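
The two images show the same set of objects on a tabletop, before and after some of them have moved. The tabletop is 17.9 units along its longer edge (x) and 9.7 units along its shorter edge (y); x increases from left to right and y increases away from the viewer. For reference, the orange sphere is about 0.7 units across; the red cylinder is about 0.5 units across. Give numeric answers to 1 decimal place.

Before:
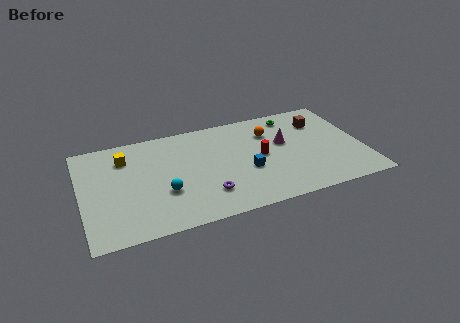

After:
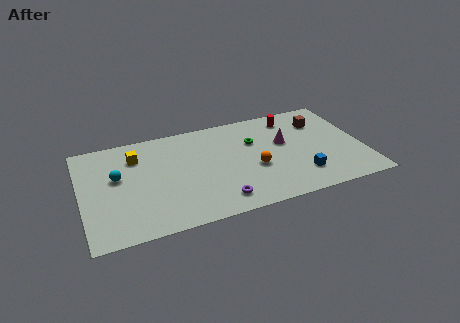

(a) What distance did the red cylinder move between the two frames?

3.9

From (11.4, 4.9) to (13.7, 8.1), the red cylinder covered √(2.3² + 3.2²) ≈ 3.9 units.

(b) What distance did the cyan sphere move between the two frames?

3.6

The cyan sphere moved from about (5.1, 3.4) to (2.3, 5.7), a distance of √(2.8² + 2.3²) ≈ 3.6.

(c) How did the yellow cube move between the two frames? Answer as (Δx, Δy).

(0.7, -0.1)

The yellow cube started near (2.9, 7.4) and ended near (3.6, 7.3).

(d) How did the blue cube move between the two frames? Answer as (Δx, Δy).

(3.3, -1.5)

From the two frames, the blue cube sits at roughly (10.4, 3.8) before and (13.7, 2.3) after.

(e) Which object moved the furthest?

the red cylinder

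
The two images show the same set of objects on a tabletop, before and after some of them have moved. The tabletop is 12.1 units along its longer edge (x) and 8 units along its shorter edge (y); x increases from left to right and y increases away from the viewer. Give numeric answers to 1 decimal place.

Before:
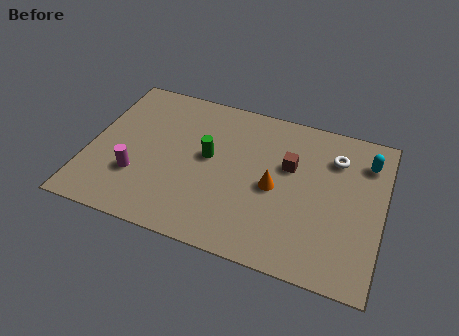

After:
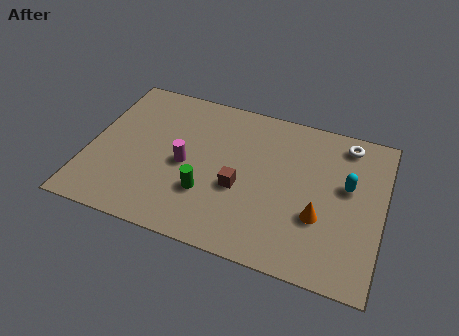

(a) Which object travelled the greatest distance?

the brown cube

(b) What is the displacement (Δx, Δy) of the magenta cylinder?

(1.9, 1.2)

The magenta cylinder started near (2.1, 2.5) and ended near (4.0, 3.7).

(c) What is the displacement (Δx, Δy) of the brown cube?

(-1.9, -1.8)

The brown cube was at about (8.2, 5.0) and moved to about (6.3, 3.2).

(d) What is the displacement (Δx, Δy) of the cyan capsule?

(-0.7, -1.5)

The cyan capsule was at about (11.3, 6.2) and moved to about (10.6, 4.7).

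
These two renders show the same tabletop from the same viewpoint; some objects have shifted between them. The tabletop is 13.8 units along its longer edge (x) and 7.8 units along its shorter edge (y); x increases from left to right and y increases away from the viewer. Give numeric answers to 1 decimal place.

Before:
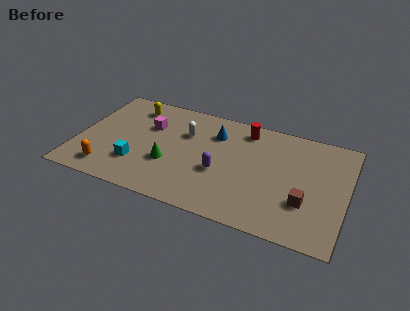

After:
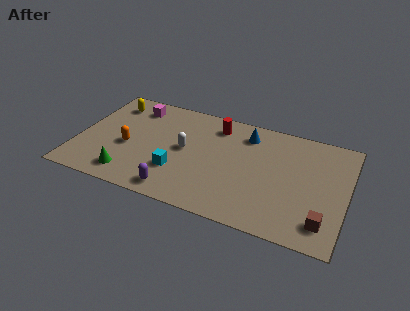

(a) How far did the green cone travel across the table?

2.4

The green cone moved from about (4.8, 2.8) to (2.9, 1.3), a distance of √(1.9² + 1.5²) ≈ 2.4.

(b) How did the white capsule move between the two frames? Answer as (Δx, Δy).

(0.1, -1.2)

The white capsule was at about (5.4, 5.3) and moved to about (5.5, 4.1).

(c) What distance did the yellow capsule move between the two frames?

1.1

From (2.5, 6.4) to (1.4, 6.3), the yellow capsule covered √(1.1² + 0.1²) ≈ 1.1 units.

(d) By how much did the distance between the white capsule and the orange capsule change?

-2.4

The distance was about 5.4 in the first image and 3.0 in the second, so they moved 2.4 units closer together.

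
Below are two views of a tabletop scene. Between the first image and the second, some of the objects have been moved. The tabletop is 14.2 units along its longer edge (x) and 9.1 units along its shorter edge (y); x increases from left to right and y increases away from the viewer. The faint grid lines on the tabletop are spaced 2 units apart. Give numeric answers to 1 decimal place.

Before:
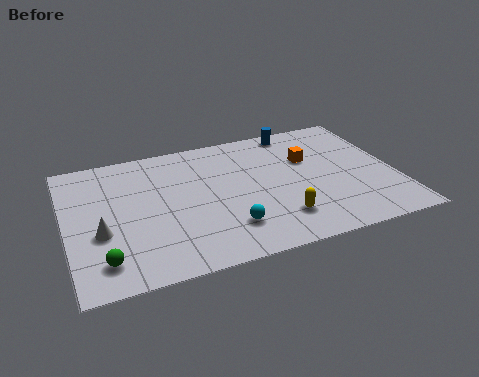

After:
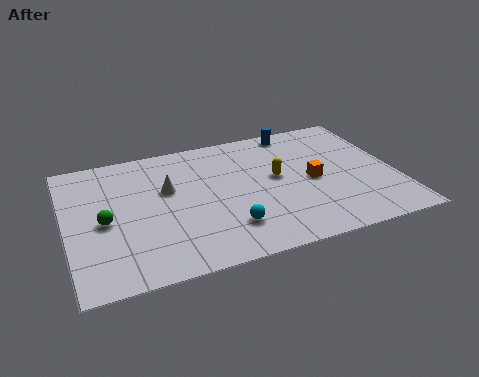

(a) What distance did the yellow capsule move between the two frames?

2.9

The yellow capsule moved from about (8.9, 2.1) to (9.1, 5.0), a distance of √(0.2² + 2.9²) ≈ 2.9.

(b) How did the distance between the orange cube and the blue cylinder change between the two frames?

+1.6

Before: roughly 2.3 units apart; after: 3.9. That's 1.6 units further apart.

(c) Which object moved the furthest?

the white cone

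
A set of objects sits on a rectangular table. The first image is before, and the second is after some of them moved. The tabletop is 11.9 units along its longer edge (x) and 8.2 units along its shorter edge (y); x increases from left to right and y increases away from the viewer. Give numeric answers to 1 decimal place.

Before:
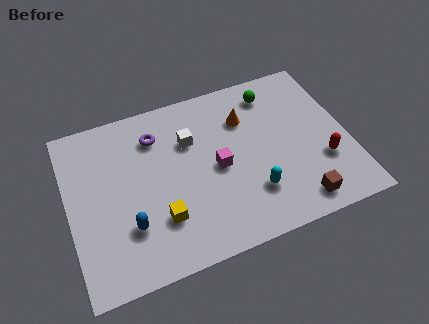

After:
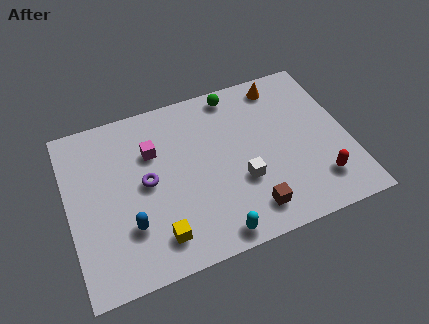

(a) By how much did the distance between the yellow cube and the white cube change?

+0.3

They were about 3.7 units apart before and 4.0 after — 0.3 units further apart.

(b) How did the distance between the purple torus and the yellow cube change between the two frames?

-1.3

They were about 4.0 units apart before and 2.7 after — 1.3 units closer together.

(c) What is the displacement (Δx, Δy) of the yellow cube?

(-0.2, -0.8)

The yellow cube was at about (3.7, 2.3) and moved to about (3.5, 1.5).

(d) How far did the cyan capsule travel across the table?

2.3

The cyan capsule was near (7.6, 2.2) before and (5.8, 0.8) after, so it travelled √(1.8² + 1.4²) ≈ 2.3 units.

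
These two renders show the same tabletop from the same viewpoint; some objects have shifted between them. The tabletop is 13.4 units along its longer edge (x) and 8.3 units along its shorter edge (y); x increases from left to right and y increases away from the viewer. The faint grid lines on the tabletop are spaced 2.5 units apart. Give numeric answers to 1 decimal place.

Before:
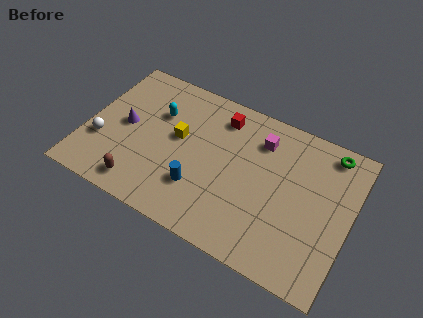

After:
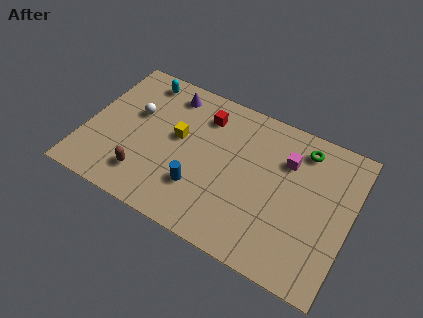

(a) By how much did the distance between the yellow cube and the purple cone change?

-0.3

The distance was about 2.7 in the first image and 2.4 in the second, so they moved 0.3 units closer together.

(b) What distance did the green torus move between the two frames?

1.4

The green torus moved from about (12.0, 7.3) to (10.7, 6.9), a distance of √(1.3² + 0.4²) ≈ 1.4.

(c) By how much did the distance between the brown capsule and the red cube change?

-1.2

They were about 6.5 units apart before and 5.3 after — 1.2 units closer together.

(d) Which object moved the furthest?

the purple cone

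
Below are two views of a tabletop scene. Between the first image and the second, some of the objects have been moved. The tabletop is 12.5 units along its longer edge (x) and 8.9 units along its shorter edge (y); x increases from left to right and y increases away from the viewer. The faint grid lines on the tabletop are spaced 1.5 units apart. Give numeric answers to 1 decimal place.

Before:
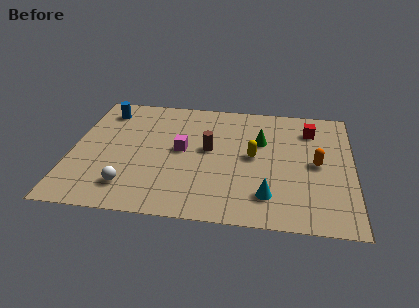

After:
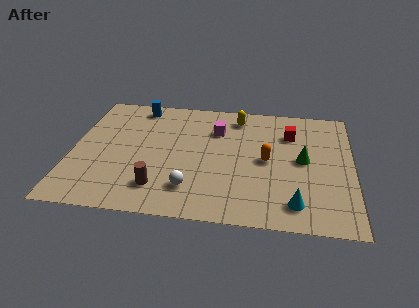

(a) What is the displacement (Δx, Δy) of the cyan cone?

(1.2, -0.4)

From the two frames, the cyan cone sits at roughly (8.8, 1.9) before and (10.0, 1.5) after.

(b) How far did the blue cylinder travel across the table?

1.6

From (1.3, 7.3) to (2.8, 7.8), the blue cylinder covered √(1.5² + 0.5²) ≈ 1.6 units.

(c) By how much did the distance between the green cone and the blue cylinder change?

+0.9

Before: roughly 7.3 units apart; after: 8.2. That's 0.9 units further apart.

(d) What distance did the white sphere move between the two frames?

2.7

The white sphere was near (2.7, 1.8) before and (5.4, 2.0) after, so it travelled √(2.7² + 0.2²) ≈ 2.7 units.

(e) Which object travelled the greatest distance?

the brown cylinder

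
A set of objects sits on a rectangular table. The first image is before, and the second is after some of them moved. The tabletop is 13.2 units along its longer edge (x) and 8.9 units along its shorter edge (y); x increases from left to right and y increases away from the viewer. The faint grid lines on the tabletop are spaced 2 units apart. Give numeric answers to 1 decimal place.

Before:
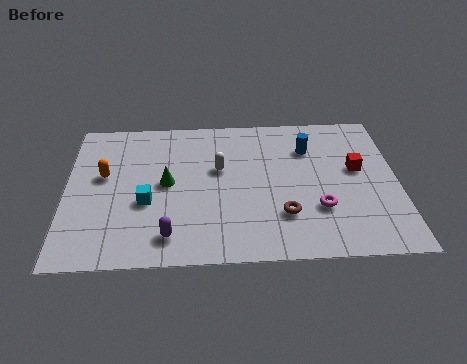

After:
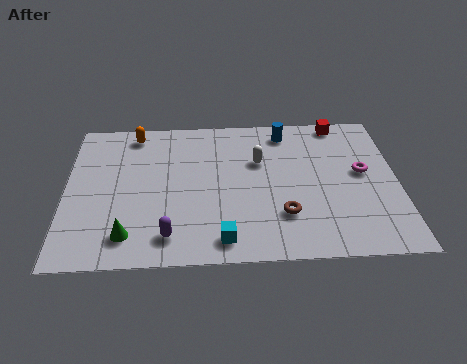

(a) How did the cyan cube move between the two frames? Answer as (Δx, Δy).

(3.0, -2.3)

From the two frames, the cyan cube sits at roughly (3.2, 3.5) before and (6.2, 1.2) after.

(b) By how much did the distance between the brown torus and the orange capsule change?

+0.3

They were about 7.6 units apart before and 7.9 after — 0.3 units further apart.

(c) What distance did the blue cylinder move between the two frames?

1.4

The blue cylinder moved from about (9.7, 6.5) to (8.8, 7.6), a distance of √(0.9² + 1.1²) ≈ 1.4.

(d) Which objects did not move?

the purple capsule and the brown torus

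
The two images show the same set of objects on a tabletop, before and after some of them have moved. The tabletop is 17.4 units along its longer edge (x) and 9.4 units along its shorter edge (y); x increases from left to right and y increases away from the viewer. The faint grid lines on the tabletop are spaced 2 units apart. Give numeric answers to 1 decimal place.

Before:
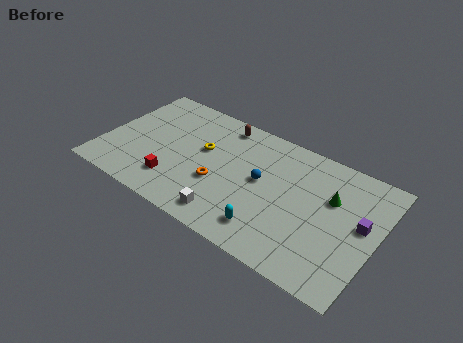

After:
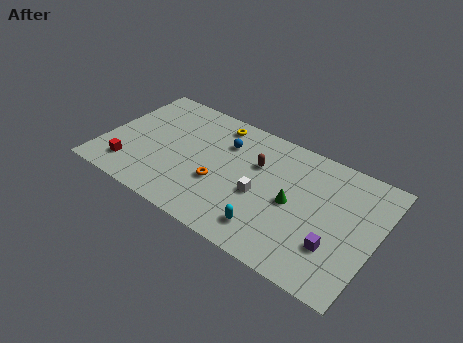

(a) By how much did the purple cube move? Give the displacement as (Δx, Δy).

(-1.3, -2.4)

The purple cube was at about (16.4, 5.2) and moved to about (15.1, 2.8).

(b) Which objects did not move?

the cyan capsule and the orange torus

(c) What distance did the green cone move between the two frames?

2.7

The green cone was near (14.4, 6.1) before and (12.2, 4.5) after, so it travelled √(2.2² + 1.6²) ≈ 2.7 units.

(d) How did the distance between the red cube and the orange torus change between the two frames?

+2.8

Before: roughly 3.0 units apart; after: 5.8. That's 2.8 units further apart.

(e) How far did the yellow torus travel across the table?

2.5

From (6.2, 5.6) to (6.6, 8.1), the yellow torus covered √(0.4² + 2.5²) ≈ 2.5 units.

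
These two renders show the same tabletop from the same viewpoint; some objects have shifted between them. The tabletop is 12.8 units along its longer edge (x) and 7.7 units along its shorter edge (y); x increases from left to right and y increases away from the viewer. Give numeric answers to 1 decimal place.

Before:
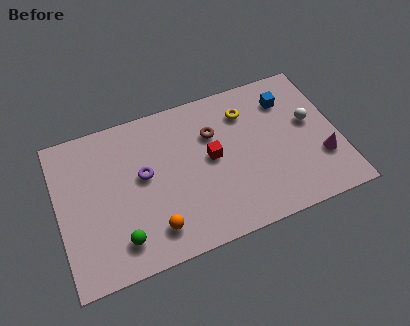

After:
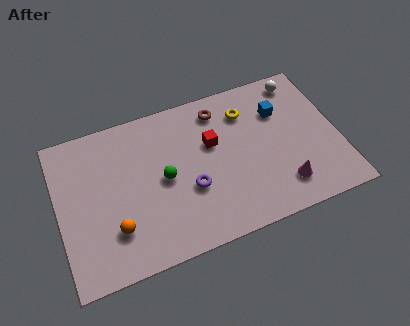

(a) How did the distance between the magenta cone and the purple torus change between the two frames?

-3.9

They were about 8.2 units apart before and 4.3 after — 3.9 units closer together.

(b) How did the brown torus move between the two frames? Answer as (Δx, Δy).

(0.4, 1.1)

The brown torus started near (7.2, 5.3) and ended near (7.6, 6.4).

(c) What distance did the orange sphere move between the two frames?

1.8

The orange sphere moved from about (4.1, 1.5) to (2.4, 2.1), a distance of √(1.7² + 0.6²) ≈ 1.8.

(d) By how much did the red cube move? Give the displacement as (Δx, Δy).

(0.1, 0.7)

The red cube was at about (7.0, 4.1) and moved to about (7.1, 4.8).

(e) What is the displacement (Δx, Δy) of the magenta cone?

(-1.9, -0.8)

The magenta cone started near (11.9, 2.4) and ended near (10.0, 1.6).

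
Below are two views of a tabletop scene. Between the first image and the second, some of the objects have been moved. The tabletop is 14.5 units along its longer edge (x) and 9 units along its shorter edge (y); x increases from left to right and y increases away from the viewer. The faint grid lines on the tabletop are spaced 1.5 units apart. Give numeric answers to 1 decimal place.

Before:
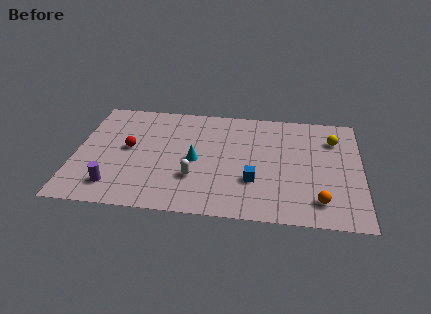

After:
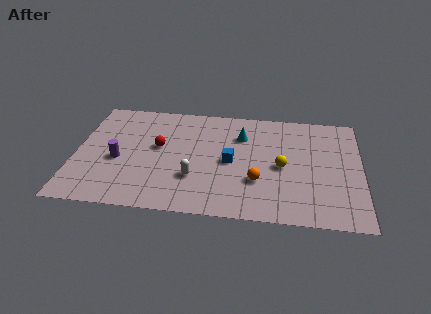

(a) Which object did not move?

the white capsule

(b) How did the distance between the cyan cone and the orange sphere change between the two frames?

-3.1

The distance was about 6.8 in the first image and 3.7 in the second, so they moved 3.1 units closer together.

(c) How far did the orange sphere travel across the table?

3.3

From (12.4, 1.7) to (9.3, 2.9), the orange sphere covered √(3.1² + 1.2²) ≈ 3.3 units.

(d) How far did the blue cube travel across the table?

1.8

The blue cube was near (9.1, 2.9) before and (7.9, 4.3) after, so it travelled √(1.2² + 1.4²) ≈ 1.8 units.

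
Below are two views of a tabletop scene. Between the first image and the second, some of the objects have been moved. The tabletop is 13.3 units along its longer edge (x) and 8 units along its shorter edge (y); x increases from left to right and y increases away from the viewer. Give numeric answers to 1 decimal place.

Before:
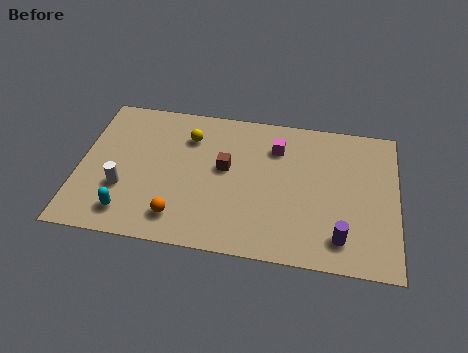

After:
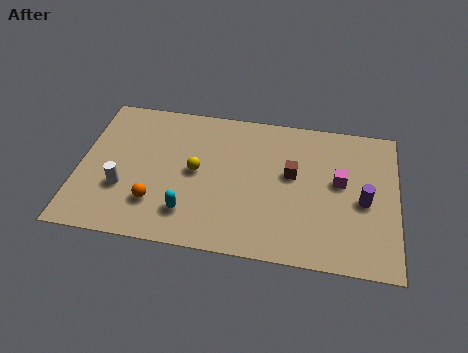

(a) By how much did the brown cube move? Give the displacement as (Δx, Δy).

(2.8, 0.1)

The brown cube was at about (6.1, 4.5) and moved to about (8.9, 4.6).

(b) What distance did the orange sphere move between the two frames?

1.2

From (4.3, 1.5) to (3.3, 2.1), the orange sphere covered √(1.0² + 0.6²) ≈ 1.2 units.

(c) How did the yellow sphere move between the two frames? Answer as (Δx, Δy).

(0.4, -1.9)

From the two frames, the yellow sphere sits at roughly (4.5, 6.0) before and (4.9, 4.1) after.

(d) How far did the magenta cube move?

3.1

The magenta cube moved from about (8.2, 6.0) to (10.9, 4.5), a distance of √(2.7² + 1.5²) ≈ 3.1.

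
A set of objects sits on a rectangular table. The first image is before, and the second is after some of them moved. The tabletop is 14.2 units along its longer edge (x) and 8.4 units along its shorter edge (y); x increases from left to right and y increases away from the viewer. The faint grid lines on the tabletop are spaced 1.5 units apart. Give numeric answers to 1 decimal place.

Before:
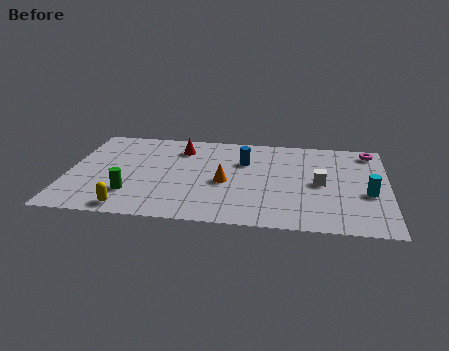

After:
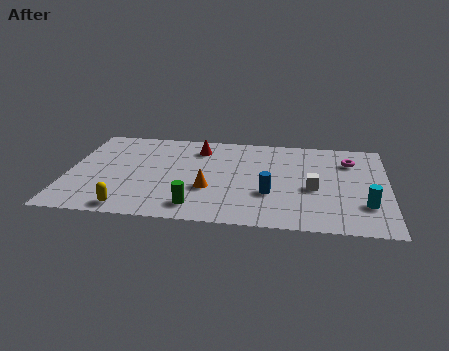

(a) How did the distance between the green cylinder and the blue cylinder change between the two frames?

-2.5

They were about 6.0 units apart before and 3.5 after — 2.5 units closer together.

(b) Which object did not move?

the yellow capsule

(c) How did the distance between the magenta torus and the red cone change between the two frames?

-1.7

The distance was about 8.5 in the first image and 6.8 in the second, so they moved 1.7 units closer together.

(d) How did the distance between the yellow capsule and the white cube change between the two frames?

-0.5

They were about 8.9 units apart before and 8.4 after — 0.5 units closer together.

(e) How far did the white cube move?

0.6

From (11.2, 4.1) to (10.9, 3.6), the white cube covered √(0.3² + 0.5²) ≈ 0.6 units.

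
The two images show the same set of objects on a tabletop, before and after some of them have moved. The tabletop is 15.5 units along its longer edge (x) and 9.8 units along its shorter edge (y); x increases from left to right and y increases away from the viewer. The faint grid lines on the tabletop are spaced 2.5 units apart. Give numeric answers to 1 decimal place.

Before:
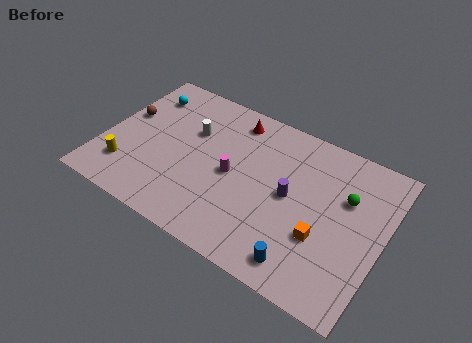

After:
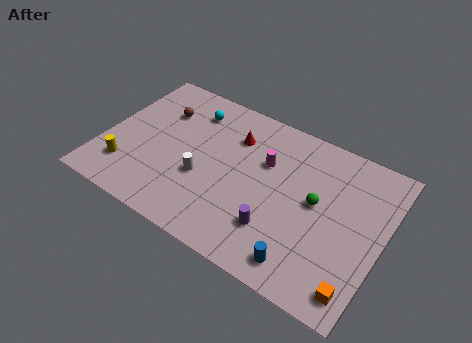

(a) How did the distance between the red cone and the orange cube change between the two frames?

+2.1

They were about 7.5 units apart before and 9.6 after — 2.1 units further apart.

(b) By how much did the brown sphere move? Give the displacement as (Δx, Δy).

(1.8, 1.2)

From the two frames, the brown sphere sits at roughly (0.9, 5.8) before and (2.7, 7.0) after.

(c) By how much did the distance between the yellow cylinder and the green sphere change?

-1.8

They were about 12.4 units apart before and 10.6 after — 1.8 units closer together.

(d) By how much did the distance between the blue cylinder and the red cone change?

-1.0

They were about 8.5 units apart before and 7.5 after — 1.0 units closer together.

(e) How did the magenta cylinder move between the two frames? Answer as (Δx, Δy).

(1.6, 1.7)

The magenta cylinder was at about (7.2, 4.7) and moved to about (8.8, 6.4).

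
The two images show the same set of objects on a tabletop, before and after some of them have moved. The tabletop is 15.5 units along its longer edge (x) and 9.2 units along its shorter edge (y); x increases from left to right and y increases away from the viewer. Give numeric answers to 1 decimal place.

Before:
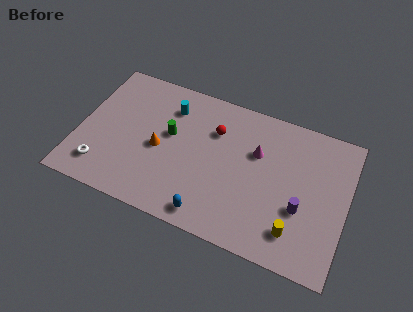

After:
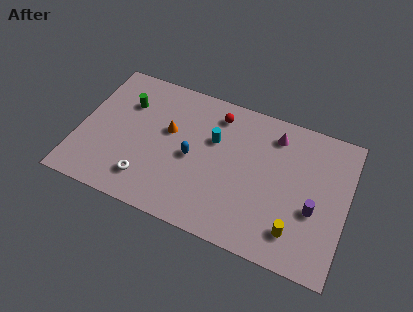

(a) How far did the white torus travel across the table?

2.6

From (1.6, 1.8) to (4.2, 1.9), the white torus covered √(2.6² + 0.1²) ≈ 2.6 units.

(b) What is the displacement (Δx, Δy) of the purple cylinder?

(0.7, 0.2)

From the two frames, the purple cylinder sits at roughly (13.0, 3.4) before and (13.7, 3.6) after.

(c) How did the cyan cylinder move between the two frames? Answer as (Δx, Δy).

(2.7, -1.2)

The cyan cylinder was at about (5.0, 7.1) and moved to about (7.7, 5.9).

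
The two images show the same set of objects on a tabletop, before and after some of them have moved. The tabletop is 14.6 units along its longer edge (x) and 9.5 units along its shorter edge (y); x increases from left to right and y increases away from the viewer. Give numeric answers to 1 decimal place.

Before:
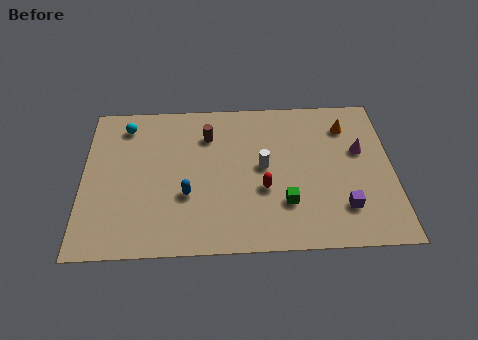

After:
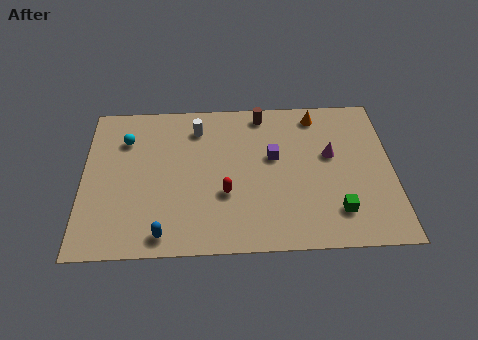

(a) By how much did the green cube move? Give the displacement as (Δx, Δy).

(2.4, -0.6)

The green cube started near (9.5, 2.7) and ended near (11.9, 2.1).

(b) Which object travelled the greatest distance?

the purple cube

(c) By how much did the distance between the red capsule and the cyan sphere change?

-1.9

Before: roughly 7.8 units apart; after: 5.9. That's 1.9 units closer together.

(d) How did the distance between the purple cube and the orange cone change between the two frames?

-1.8

Before: roughly 5.1 units apart; after: 3.3. That's 1.8 units closer together.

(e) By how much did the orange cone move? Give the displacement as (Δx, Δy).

(-1.4, 0.8)

The orange cone started near (12.5, 7.4) and ended near (11.1, 8.2).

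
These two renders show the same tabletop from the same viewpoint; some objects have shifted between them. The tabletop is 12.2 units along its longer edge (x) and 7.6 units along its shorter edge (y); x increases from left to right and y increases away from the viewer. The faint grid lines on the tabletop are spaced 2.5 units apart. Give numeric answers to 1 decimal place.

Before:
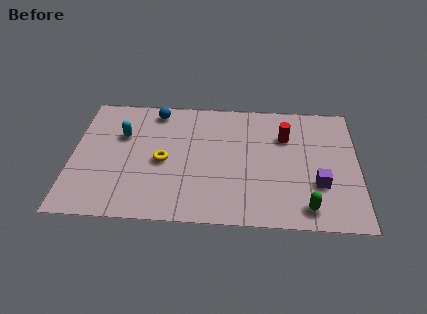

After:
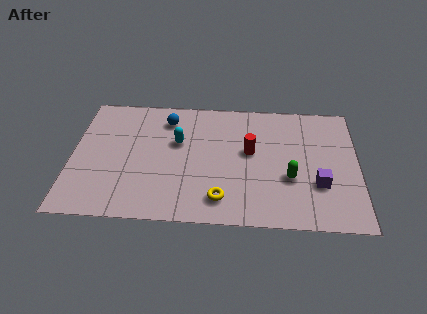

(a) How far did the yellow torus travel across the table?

3.3

From (3.9, 3.5) to (6.4, 1.4), the yellow torus covered √(2.5² + 2.1²) ≈ 3.3 units.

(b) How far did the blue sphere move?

0.7

The blue sphere was near (3.5, 6.6) before and (4.0, 6.1) after, so it travelled √(0.5² + 0.5²) ≈ 0.7 units.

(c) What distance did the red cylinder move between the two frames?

1.8

The red cylinder moved from about (9.1, 5.3) to (7.6, 4.3), a distance of √(1.5² + 1.0²) ≈ 1.8.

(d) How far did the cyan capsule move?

2.4

From (2.1, 5.0) to (4.5, 4.7), the cyan capsule covered √(2.4² + 0.3²) ≈ 2.4 units.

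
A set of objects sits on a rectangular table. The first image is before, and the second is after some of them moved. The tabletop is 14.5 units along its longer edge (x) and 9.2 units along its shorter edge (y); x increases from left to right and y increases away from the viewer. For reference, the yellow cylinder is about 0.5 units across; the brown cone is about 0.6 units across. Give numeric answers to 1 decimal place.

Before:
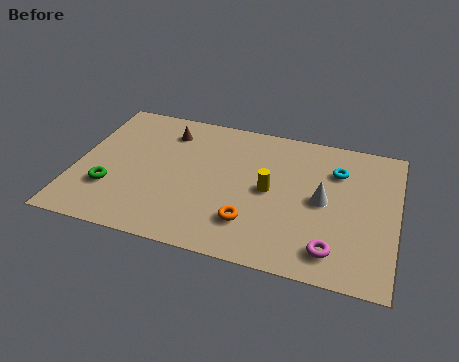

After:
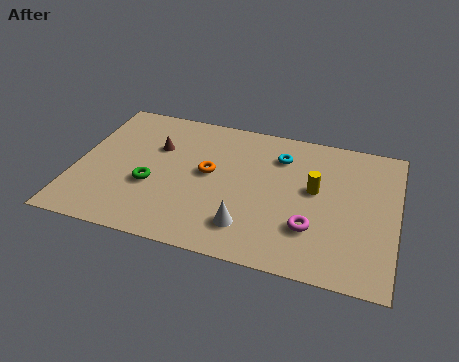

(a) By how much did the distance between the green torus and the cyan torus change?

-4.1

The distance was about 10.7 in the first image and 6.6 in the second, so they moved 4.1 units closer together.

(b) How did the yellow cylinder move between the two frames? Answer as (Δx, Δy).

(2.0, 0.6)

The yellow cylinder was at about (8.8, 4.6) and moved to about (10.8, 5.2).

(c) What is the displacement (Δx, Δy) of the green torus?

(1.8, 0.7)

From the two frames, the green torus sits at roughly (1.7, 2.8) before and (3.5, 3.5) after.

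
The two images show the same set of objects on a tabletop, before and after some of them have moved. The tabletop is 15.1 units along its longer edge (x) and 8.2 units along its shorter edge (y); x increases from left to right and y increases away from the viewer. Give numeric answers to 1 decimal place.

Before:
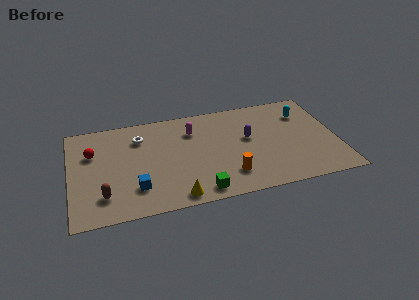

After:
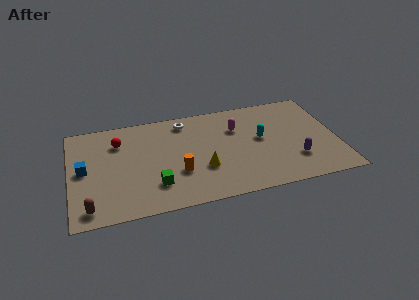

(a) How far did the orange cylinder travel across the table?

2.9

From (8.8, 1.9) to (6.0, 2.8), the orange cylinder covered √(2.8² + 0.9²) ≈ 2.9 units.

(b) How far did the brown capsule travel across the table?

1.1

The brown capsule was near (1.8, 1.9) before and (1.0, 1.1) after, so it travelled √(0.8² + 0.8²) ≈ 1.1 units.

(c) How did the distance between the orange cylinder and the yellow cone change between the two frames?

-1.8

Before: roughly 3.2 units apart; after: 1.4. That's 1.8 units closer together.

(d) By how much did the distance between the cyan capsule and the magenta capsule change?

-4.6

Before: roughly 6.4 units apart; after: 1.8. That's 4.6 units closer together.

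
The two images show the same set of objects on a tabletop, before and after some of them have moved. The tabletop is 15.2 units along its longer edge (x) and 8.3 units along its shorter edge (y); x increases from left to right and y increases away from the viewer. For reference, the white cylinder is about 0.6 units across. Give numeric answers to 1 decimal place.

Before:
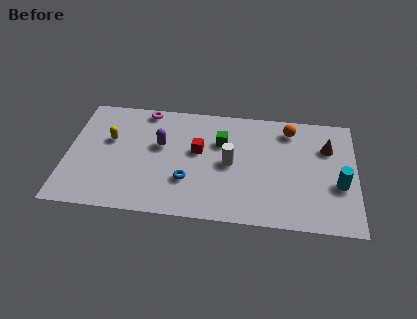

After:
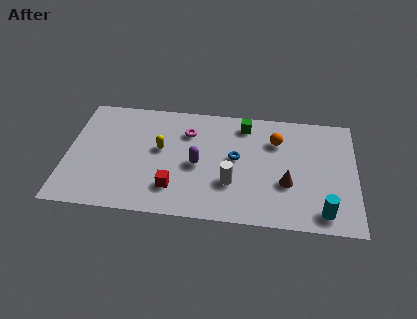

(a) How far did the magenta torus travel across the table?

2.7

The magenta torus was near (4.0, 7.5) before and (6.3, 6.1) after, so it travelled √(2.3² + 1.4²) ≈ 2.7 units.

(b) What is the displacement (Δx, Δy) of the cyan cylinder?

(-0.8, -2.0)

The cyan cylinder was at about (14.3, 3.2) and moved to about (13.5, 1.2).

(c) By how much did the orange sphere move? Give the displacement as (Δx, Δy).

(-0.7, -0.9)

The orange sphere was at about (11.7, 6.9) and moved to about (11.0, 6.0).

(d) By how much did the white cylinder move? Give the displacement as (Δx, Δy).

(0.1, -1.4)

The white cylinder was at about (8.6, 4.1) and moved to about (8.7, 2.7).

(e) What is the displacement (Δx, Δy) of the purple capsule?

(2.0, -1.2)

From the two frames, the purple capsule sits at roughly (4.9, 5.0) before and (6.9, 3.8) after.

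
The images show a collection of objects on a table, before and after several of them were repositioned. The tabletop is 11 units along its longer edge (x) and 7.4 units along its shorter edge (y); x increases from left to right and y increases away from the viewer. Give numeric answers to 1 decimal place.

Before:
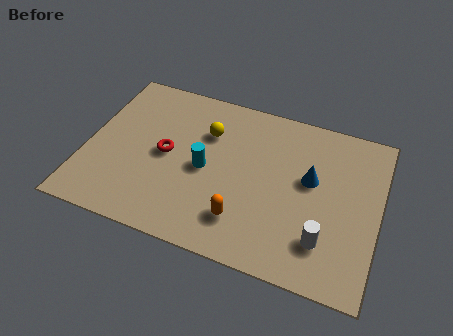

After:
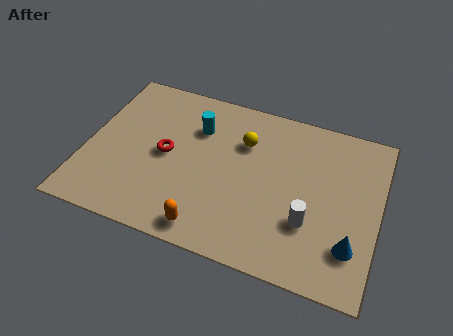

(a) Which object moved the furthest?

the blue cone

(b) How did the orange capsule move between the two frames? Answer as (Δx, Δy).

(-1.2, -0.8)

From the two frames, the orange capsule sits at roughly (6.1, 1.7) before and (4.9, 0.9) after.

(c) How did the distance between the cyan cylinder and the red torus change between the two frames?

+0.4

The distance was about 1.5 in the first image and 1.9 in the second, so they moved 0.4 units further apart.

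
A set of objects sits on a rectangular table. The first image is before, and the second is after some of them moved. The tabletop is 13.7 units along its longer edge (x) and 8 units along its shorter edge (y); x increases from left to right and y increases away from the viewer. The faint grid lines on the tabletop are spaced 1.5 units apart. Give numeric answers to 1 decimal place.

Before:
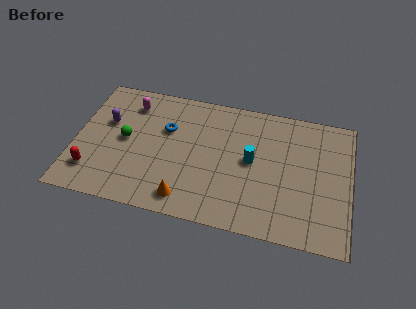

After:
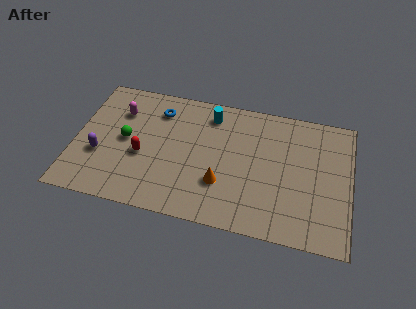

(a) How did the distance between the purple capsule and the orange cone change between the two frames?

+0.4

The distance was about 5.7 in the first image and 6.1 in the second, so they moved 0.4 units further apart.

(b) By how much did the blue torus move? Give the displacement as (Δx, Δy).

(-0.5, 1.1)

The blue torus started near (4.5, 5.2) and ended near (4.0, 6.3).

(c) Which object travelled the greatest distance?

the cyan cylinder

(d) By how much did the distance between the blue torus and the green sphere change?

+0.4

They were about 2.3 units apart before and 2.7 after — 0.4 units further apart.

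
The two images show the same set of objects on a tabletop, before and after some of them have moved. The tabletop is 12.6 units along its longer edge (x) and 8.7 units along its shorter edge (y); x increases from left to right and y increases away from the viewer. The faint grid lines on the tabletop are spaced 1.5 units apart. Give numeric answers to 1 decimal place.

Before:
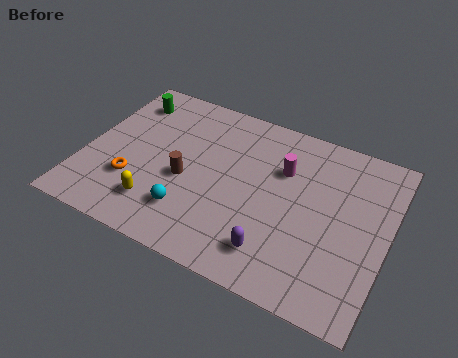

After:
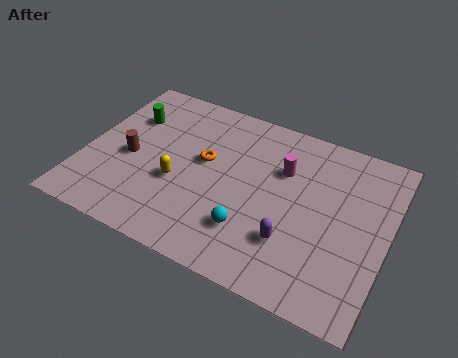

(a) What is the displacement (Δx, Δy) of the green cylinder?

(0.2, -0.9)

The green cylinder was at about (1.3, 7.0) and moved to about (1.5, 6.1).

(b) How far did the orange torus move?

3.5

From (2.2, 2.7) to (4.9, 5.0), the orange torus covered √(2.7² + 2.3²) ≈ 3.5 units.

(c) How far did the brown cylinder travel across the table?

2.4

The brown cylinder moved from about (4.3, 3.7) to (1.9, 3.9), a distance of √(2.4² + 0.2²) ≈ 2.4.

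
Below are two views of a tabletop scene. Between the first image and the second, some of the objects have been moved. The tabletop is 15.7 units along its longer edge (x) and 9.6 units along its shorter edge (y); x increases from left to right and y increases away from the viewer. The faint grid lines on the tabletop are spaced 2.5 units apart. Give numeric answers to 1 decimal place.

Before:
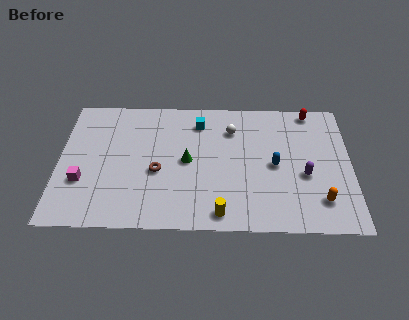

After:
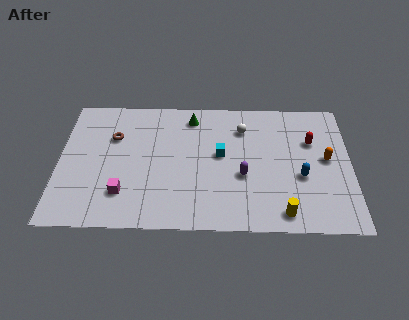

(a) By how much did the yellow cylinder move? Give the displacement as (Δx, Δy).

(3.3, 0.1)

The yellow cylinder was at about (8.7, 1.1) and moved to about (12.0, 1.2).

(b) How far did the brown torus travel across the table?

3.5

The brown torus was near (5.3, 4.0) before and (2.9, 6.5) after, so it travelled √(2.4² + 2.5²) ≈ 3.5 units.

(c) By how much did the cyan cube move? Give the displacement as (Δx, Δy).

(1.2, -2.4)

The cyan cube was at about (7.5, 7.7) and moved to about (8.7, 5.3).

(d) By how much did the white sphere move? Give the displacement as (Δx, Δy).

(0.6, 0.1)

From the two frames, the white sphere sits at roughly (9.3, 7.2) before and (9.9, 7.3) after.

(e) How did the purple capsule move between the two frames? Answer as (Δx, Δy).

(-3.3, -0.1)

From the two frames, the purple capsule sits at roughly (13.2, 3.9) before and (9.9, 3.8) after.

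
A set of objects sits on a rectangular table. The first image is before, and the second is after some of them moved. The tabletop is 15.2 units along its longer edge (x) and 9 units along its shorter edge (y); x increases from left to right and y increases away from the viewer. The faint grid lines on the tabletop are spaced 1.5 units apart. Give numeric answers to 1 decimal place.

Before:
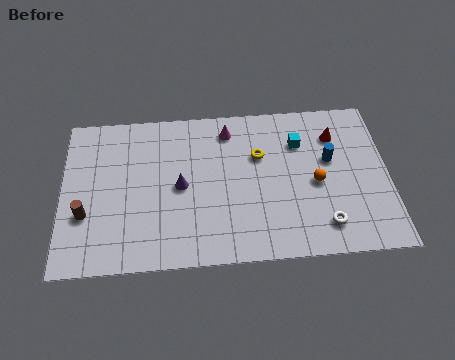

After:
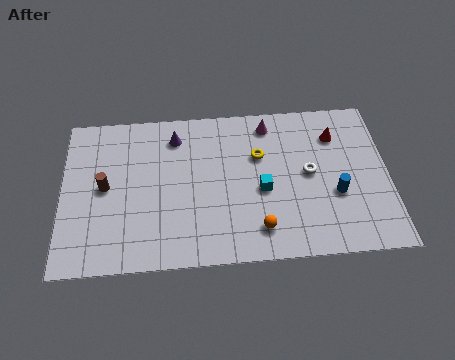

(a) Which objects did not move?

the red cone and the yellow torus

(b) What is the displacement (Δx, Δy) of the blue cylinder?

(0.2, -2.0)

The blue cylinder was at about (12.5, 5.4) and moved to about (12.7, 3.4).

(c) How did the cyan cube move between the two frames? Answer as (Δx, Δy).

(-1.8, -2.6)

From the two frames, the cyan cube sits at roughly (11.1, 6.5) before and (9.3, 3.9) after.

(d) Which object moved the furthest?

the orange sphere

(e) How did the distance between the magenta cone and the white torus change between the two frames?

-3.7

They were about 7.2 units apart before and 3.5 after — 3.7 units closer together.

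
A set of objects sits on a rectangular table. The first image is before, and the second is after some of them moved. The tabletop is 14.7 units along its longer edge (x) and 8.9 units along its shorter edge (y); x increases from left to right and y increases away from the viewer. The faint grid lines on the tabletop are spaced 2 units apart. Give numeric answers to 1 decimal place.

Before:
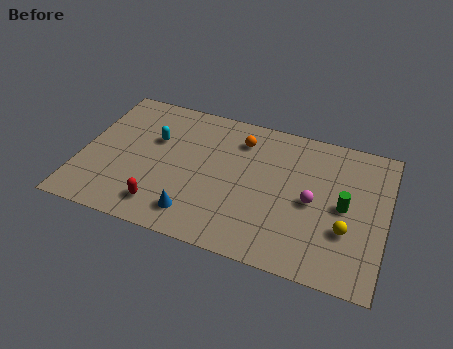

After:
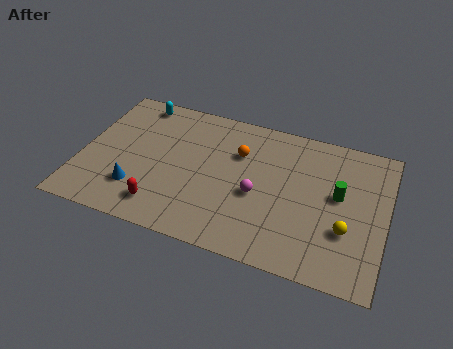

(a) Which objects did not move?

the red capsule and the yellow sphere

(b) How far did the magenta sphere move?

2.6

From (11.2, 4.2) to (8.6, 3.8), the magenta sphere covered √(2.6² + 0.4²) ≈ 2.6 units.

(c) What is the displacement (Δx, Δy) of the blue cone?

(-2.9, 0.7)

The blue cone was at about (5.8, 1.6) and moved to about (2.9, 2.3).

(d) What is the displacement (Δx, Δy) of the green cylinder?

(-0.3, 0.6)

The green cylinder was at about (12.7, 4.4) and moved to about (12.4, 5.0).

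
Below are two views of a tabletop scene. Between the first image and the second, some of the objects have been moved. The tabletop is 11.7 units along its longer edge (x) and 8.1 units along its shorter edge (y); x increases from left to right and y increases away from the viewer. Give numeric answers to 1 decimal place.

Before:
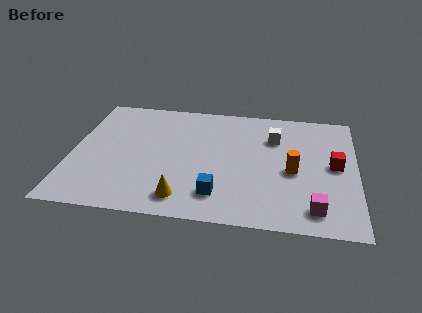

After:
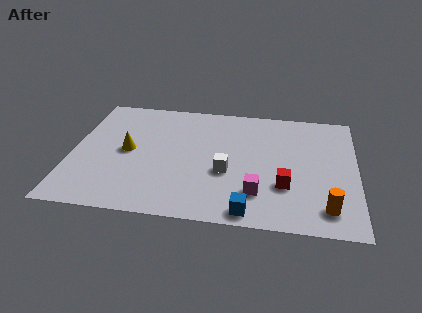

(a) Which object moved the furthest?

the yellow cone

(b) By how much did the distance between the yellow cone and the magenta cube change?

+0.5

Before: roughly 5.3 units apart; after: 5.8. That's 0.5 units further apart.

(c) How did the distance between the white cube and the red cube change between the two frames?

-0.5

Before: roughly 3.0 units apart; after: 2.5. That's 0.5 units closer together.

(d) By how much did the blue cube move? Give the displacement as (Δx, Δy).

(1.3, -0.9)

The blue cube started near (6.1, 1.7) and ended near (7.4, 0.8).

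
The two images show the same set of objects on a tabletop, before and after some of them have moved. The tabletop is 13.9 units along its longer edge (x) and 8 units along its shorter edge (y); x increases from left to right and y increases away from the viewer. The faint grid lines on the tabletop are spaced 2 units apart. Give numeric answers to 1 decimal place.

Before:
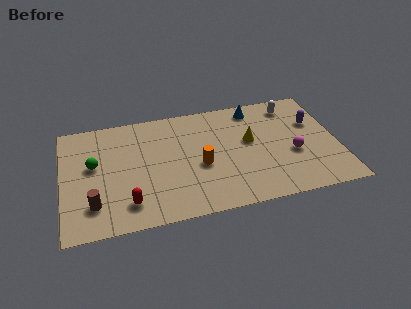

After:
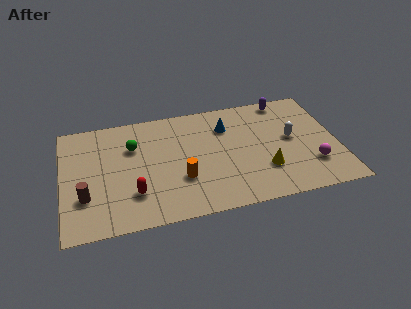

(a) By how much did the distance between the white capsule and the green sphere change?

-2.3

They were about 10.4 units apart before and 8.1 after — 2.3 units closer together.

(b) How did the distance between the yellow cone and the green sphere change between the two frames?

-0.7

The distance was about 7.9 in the first image and 7.2 in the second, so they moved 0.7 units closer together.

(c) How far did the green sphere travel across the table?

2.2

From (1.6, 4.6) to (3.6, 5.5), the green sphere covered √(2.0² + 0.9²) ≈ 2.2 units.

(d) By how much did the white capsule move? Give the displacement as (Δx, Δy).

(-0.2, -2.4)

The white capsule was at about (11.8, 6.7) and moved to about (11.6, 4.3).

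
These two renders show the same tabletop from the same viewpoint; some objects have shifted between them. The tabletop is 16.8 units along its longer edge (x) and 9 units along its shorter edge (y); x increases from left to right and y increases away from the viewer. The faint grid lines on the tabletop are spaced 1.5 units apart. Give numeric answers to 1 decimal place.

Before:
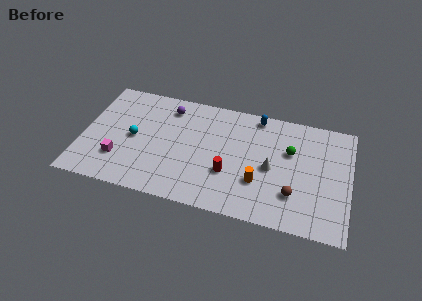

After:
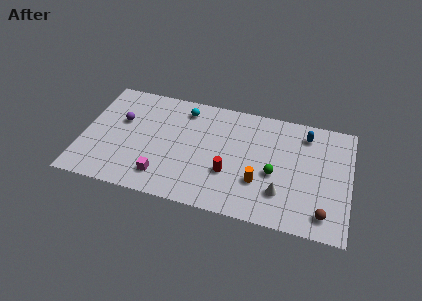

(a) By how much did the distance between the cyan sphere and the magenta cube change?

+3.7

Before: roughly 2.1 units apart; after: 5.8. That's 3.7 units further apart.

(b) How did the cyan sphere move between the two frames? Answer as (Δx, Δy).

(3.0, 3.1)

From the two frames, the cyan sphere sits at roughly (3.2, 4.4) before and (6.2, 7.5) after.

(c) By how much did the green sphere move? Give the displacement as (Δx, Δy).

(-0.9, -2.0)

The green sphere was at about (13.0, 5.8) and moved to about (12.1, 3.8).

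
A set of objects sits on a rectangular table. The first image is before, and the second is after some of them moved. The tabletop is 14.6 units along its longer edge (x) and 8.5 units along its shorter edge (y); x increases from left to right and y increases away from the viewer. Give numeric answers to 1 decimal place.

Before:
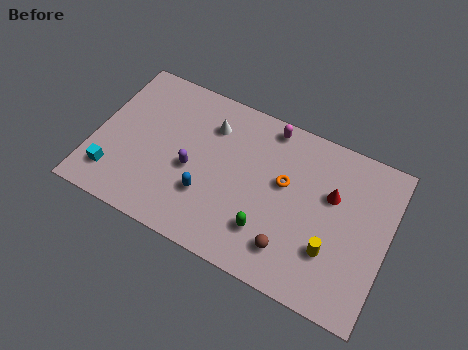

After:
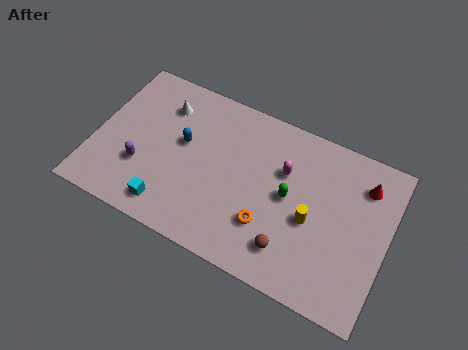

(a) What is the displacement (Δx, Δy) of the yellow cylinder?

(-1.1, 1.1)

The yellow cylinder started near (12.0, 2.6) and ended near (10.9, 3.7).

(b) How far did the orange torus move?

2.5

From (9.4, 5.0) to (8.9, 2.5), the orange torus covered √(0.5² + 2.5²) ≈ 2.5 units.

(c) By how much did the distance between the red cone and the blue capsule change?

+2.6

The distance was about 6.5 in the first image and 9.1 in the second, so they moved 2.6 units further apart.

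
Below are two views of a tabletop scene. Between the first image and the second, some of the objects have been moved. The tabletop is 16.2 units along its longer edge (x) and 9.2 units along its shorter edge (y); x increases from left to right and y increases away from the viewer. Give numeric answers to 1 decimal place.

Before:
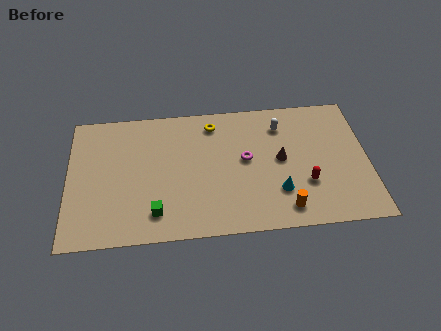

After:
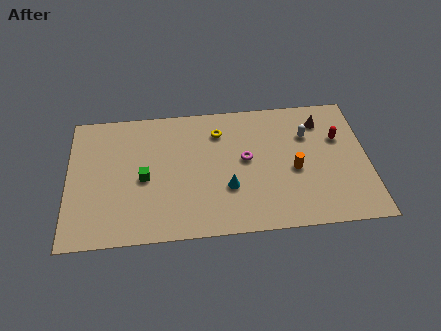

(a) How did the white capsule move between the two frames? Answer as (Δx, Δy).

(1.4, -0.8)

The white capsule started near (11.6, 7.2) and ended near (13.0, 6.4).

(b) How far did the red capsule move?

3.6

From (12.8, 3.0) to (14.7, 6.0), the red capsule covered √(1.9² + 3.0²) ≈ 3.6 units.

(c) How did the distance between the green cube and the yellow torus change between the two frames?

-1.7

Before: roughly 6.7 units apart; after: 5.0. That's 1.7 units closer together.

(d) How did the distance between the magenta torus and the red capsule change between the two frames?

+1.4

They were about 3.8 units apart before and 5.2 after — 1.4 units further apart.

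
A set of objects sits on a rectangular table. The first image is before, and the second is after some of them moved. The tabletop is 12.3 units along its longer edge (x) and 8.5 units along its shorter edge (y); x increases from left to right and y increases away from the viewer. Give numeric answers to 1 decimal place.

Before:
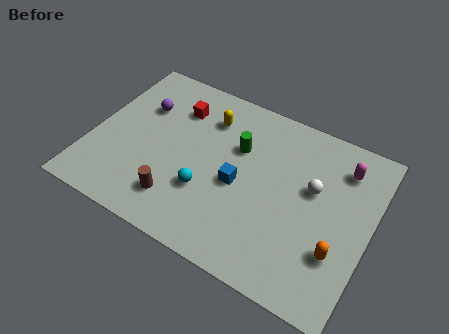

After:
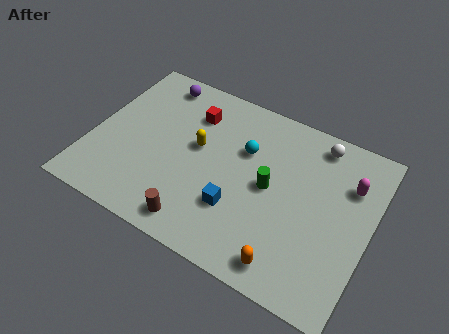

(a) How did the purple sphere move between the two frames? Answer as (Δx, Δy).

(0.4, 1.6)

The purple sphere was at about (1.9, 5.8) and moved to about (2.3, 7.4).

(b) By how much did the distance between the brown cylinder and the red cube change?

+0.7

The distance was about 4.7 in the first image and 5.4 in the second, so they moved 0.7 units further apart.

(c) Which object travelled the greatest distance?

the cyan sphere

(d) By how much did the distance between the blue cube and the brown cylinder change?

-1.0

They were about 3.1 units apart before and 2.1 after — 1.0 units closer together.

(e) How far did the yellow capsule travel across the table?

1.7

The yellow capsule was near (4.8, 6.5) before and (4.6, 4.8) after, so it travelled √(0.2² + 1.7²) ≈ 1.7 units.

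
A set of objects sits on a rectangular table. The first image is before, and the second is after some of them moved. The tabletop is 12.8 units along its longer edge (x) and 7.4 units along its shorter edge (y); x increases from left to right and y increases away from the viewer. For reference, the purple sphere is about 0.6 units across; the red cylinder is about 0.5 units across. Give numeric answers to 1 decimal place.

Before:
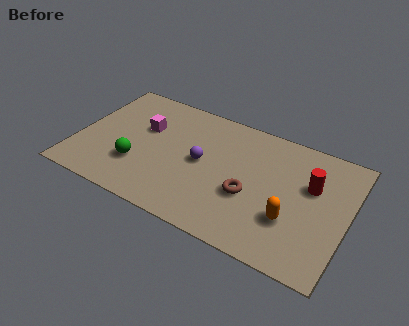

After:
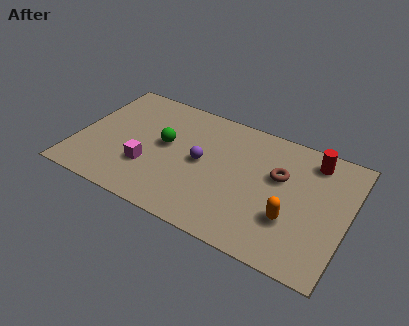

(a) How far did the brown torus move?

2.1

The brown torus moved from about (8.3, 2.9) to (9.5, 4.6), a distance of √(1.2² + 1.7²) ≈ 2.1.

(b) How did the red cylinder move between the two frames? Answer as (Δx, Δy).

(-0.1, 1.5)

From the two frames, the red cylinder sits at roughly (11.0, 4.7) before and (10.9, 6.2) after.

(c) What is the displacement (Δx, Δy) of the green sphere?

(1.1, 1.8)

From the two frames, the green sphere sits at roughly (3.0, 2.3) before and (4.1, 4.1) after.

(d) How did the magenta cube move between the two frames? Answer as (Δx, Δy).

(0.5, -2.3)

The magenta cube started near (3.0, 4.7) and ended near (3.5, 2.4).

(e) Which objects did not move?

the orange capsule and the purple sphere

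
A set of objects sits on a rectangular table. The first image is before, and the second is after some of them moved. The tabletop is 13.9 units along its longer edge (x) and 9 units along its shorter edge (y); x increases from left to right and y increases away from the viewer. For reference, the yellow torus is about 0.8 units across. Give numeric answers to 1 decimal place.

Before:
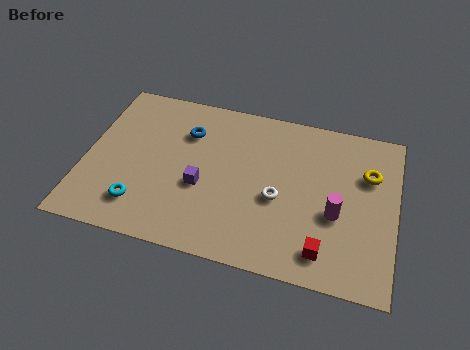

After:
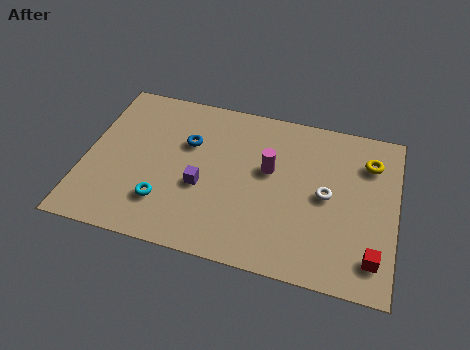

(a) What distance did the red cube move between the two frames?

2.1

The red cube was near (10.9, 1.5) before and (13.0, 1.7) after, so it travelled √(2.1² + 0.2²) ≈ 2.1 units.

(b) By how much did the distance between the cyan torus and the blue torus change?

-1.2

The distance was about 4.9 in the first image and 3.7 in the second, so they moved 1.2 units closer together.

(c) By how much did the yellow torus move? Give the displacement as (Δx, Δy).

(0.0, 0.7)

From the two frames, the yellow torus sits at roughly (12.6, 6.1) before and (12.6, 6.8) after.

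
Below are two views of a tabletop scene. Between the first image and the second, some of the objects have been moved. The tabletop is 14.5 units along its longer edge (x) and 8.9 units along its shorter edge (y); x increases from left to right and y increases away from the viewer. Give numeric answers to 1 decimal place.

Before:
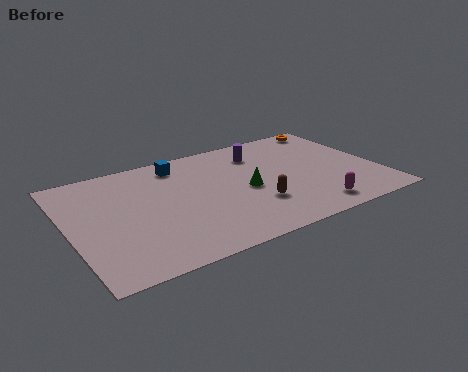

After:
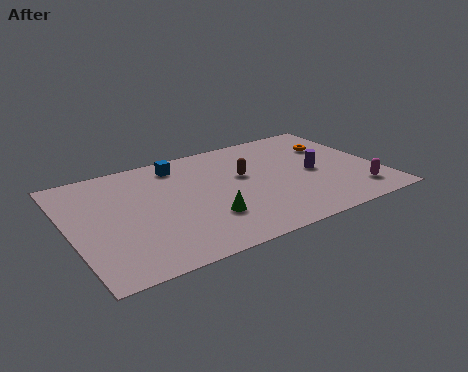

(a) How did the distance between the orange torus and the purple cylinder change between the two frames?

-1.7

The distance was about 4.1 in the first image and 2.4 in the second, so they moved 1.7 units closer together.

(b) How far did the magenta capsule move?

2.2

From (10.9, 1.3) to (13.1, 1.7), the magenta capsule covered √(2.2² + 0.4²) ≈ 2.2 units.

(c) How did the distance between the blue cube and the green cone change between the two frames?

+0.6

The distance was about 4.3 in the first image and 4.9 in the second, so they moved 0.6 units further apart.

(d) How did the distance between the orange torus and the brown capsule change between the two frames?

-2.6

The distance was about 7.2 in the first image and 4.6 in the second, so they moved 2.6 units closer together.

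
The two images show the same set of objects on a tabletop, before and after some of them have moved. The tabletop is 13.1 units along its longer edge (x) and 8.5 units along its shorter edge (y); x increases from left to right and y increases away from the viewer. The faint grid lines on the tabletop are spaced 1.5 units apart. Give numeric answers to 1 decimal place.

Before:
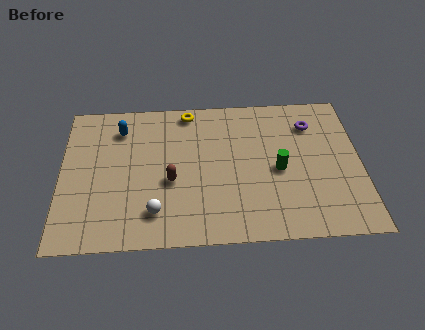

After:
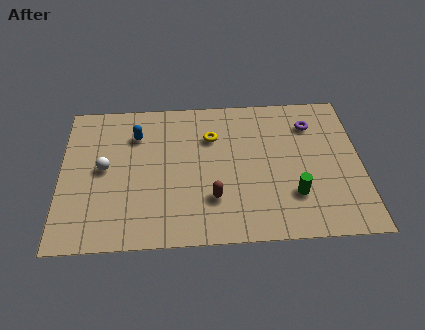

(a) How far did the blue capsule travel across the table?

0.8

The blue capsule was near (2.6, 6.7) before and (3.3, 6.3) after, so it travelled √(0.7² + 0.4²) ≈ 0.8 units.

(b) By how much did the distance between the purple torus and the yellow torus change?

-1.1

The distance was about 5.5 in the first image and 4.4 in the second, so they moved 1.1 units closer together.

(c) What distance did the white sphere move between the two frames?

3.4

The white sphere was near (4.1, 1.8) before and (1.9, 4.4) after, so it travelled √(2.2² + 2.6²) ≈ 3.4 units.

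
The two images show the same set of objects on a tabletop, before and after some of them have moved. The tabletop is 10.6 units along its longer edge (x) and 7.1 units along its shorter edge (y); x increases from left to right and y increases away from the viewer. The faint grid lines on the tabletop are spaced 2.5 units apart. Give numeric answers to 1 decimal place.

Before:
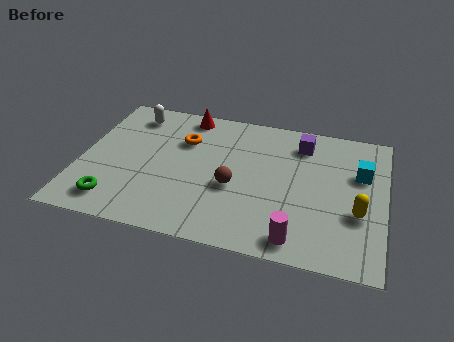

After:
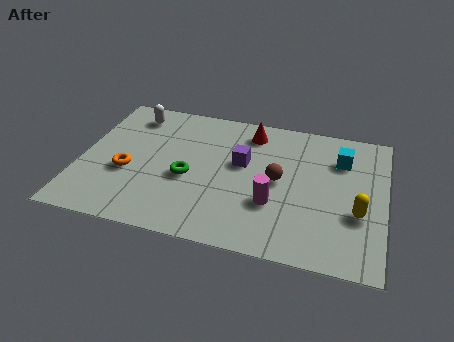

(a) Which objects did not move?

the yellow capsule and the white capsule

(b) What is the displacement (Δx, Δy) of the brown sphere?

(1.5, 0.7)

The brown sphere was at about (5.4, 2.9) and moved to about (6.9, 3.6).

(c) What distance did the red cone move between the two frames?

2.3

The red cone moved from about (3.5, 6.3) to (5.8, 5.9), a distance of √(2.3² + 0.4²) ≈ 2.3.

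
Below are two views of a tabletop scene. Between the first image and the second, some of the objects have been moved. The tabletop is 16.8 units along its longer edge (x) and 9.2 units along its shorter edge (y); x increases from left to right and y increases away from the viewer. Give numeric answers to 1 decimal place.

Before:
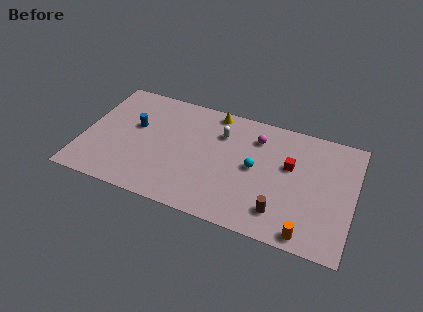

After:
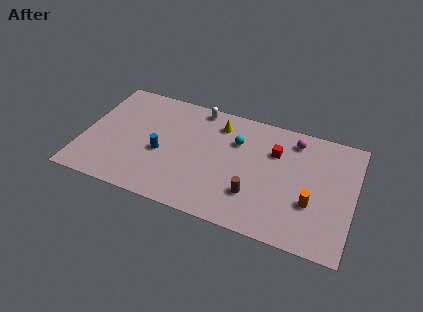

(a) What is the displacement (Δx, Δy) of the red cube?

(-1.0, 0.8)

The red cube was at about (12.8, 5.6) and moved to about (11.8, 6.4).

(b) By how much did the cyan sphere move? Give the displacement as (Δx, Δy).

(-1.3, 1.7)

The cyan sphere was at about (10.7, 4.7) and moved to about (9.4, 6.4).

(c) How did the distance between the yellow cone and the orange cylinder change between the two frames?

-2.4

They were about 9.8 units apart before and 7.4 after — 2.4 units closer together.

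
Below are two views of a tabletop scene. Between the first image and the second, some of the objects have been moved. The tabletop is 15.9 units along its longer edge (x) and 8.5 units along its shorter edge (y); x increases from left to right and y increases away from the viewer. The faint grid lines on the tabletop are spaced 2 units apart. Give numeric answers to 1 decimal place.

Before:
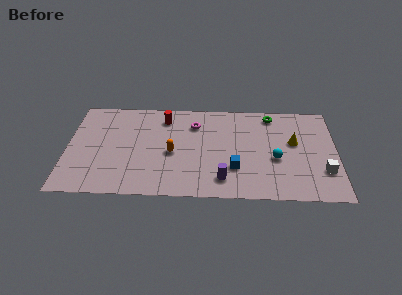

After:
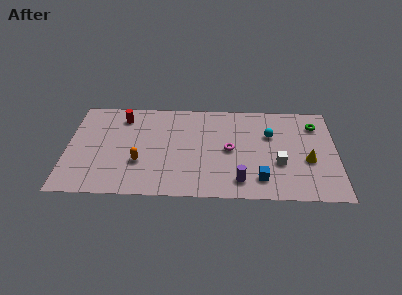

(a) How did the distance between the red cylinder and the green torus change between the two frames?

+5.1

The distance was about 6.4 in the first image and 11.5 in the second, so they moved 5.1 units further apart.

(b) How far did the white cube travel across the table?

2.7

The white cube moved from about (15.1, 2.5) to (12.5, 3.1), a distance of √(2.6² + 0.6²) ≈ 2.7.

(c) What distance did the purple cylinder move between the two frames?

1.0

The purple cylinder moved from about (9.2, 1.6) to (10.2, 1.5), a distance of √(1.0² + 0.1²) ≈ 1.0.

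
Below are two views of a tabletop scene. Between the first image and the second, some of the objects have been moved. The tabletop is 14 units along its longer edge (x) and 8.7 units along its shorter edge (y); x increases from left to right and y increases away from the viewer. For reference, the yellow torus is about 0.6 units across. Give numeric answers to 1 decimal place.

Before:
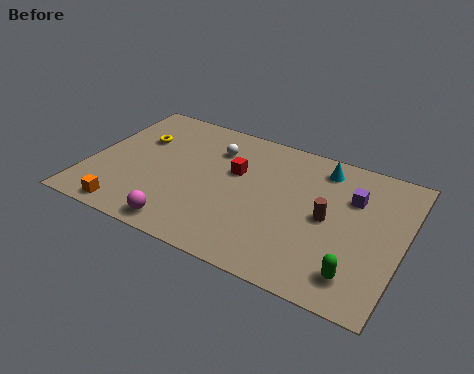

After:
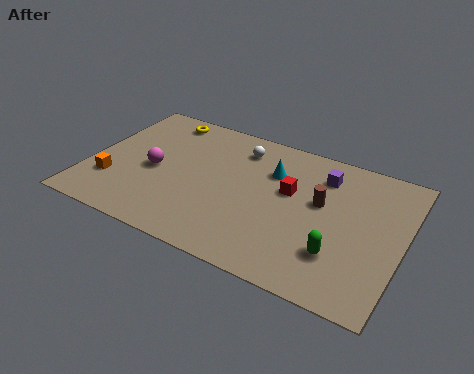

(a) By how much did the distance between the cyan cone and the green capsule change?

-1.1

The distance was about 6.1 in the first image and 5.0 in the second, so they moved 1.1 units closer together.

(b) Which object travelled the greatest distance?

the magenta sphere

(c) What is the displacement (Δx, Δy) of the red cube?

(2.5, -0.2)

The red cube was at about (6.4, 5.4) and moved to about (8.9, 5.2).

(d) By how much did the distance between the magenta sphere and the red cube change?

+1.4

They were about 4.7 units apart before and 6.1 after — 1.4 units further apart.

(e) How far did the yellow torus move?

2.0

From (1.9, 5.8) to (2.7, 7.6), the yellow torus covered √(0.8² + 1.8²) ≈ 2.0 units.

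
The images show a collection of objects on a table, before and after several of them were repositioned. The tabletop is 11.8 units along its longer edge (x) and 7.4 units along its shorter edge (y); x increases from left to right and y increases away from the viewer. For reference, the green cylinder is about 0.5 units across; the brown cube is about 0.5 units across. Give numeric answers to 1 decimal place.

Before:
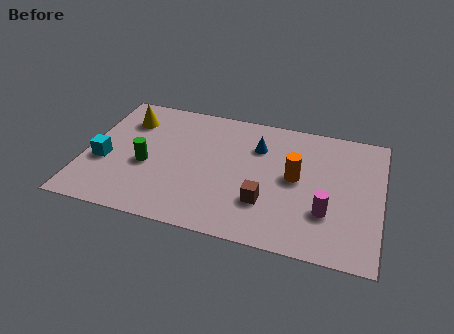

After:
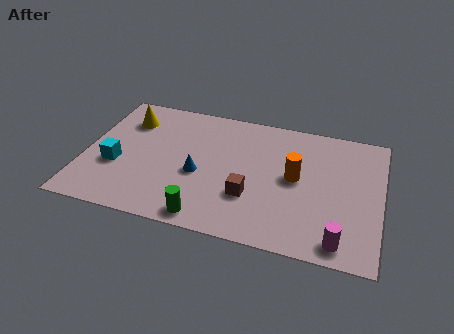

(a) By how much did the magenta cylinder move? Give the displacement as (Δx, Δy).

(0.6, -1.4)

The magenta cylinder was at about (9.7, 2.3) and moved to about (10.3, 0.9).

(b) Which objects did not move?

the yellow cone and the orange cylinder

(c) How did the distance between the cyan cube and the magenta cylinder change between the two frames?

+0.3

The distance was about 8.9 in the first image and 9.2 in the second, so they moved 0.3 units further apart.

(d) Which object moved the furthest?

the green cylinder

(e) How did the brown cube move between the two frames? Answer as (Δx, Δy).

(-0.6, 0.2)

The brown cube started near (7.3, 2.2) and ended near (6.7, 2.4).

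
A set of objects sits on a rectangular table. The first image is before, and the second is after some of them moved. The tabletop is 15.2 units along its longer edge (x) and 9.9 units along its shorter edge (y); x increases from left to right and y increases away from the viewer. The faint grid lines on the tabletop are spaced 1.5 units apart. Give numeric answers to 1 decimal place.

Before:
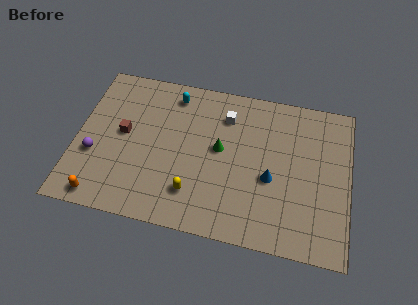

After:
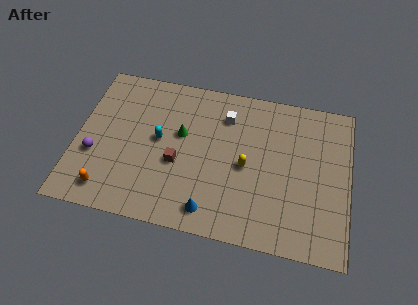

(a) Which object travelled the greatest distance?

the blue cone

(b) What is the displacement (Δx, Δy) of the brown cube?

(3.1, -1.3)

From the two frames, the brown cube sits at roughly (2.6, 5.3) before and (5.7, 4.0) after.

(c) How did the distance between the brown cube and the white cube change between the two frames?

-1.7

They were about 6.1 units apart before and 4.4 after — 1.7 units closer together.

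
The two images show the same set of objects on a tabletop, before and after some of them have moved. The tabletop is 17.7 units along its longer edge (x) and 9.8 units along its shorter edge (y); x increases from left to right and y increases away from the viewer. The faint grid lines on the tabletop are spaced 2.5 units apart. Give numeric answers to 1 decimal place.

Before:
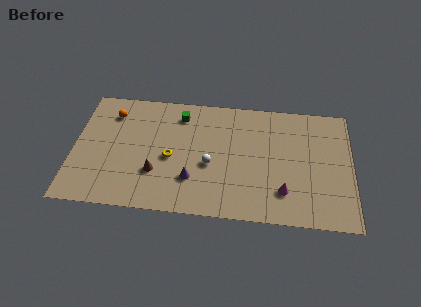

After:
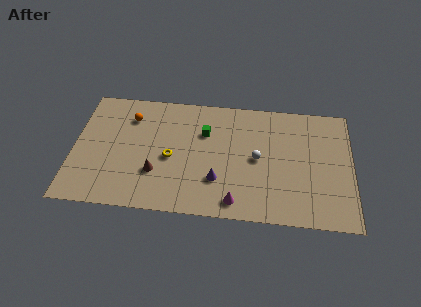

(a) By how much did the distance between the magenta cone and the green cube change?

-2.9

They were about 8.7 units apart before and 5.8 after — 2.9 units closer together.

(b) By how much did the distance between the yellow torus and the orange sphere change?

-1.0

They were about 5.1 units apart before and 4.1 after — 1.0 units closer together.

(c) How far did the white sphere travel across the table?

3.1

The white sphere was near (8.7, 4.1) before and (11.7, 4.9) after, so it travelled √(3.0² + 0.8²) ≈ 3.1 units.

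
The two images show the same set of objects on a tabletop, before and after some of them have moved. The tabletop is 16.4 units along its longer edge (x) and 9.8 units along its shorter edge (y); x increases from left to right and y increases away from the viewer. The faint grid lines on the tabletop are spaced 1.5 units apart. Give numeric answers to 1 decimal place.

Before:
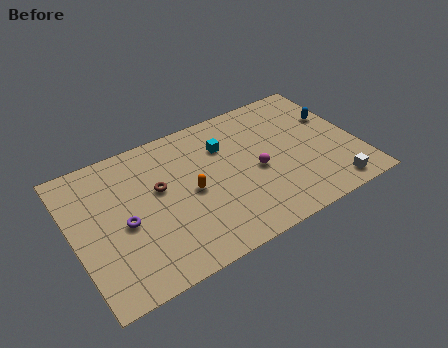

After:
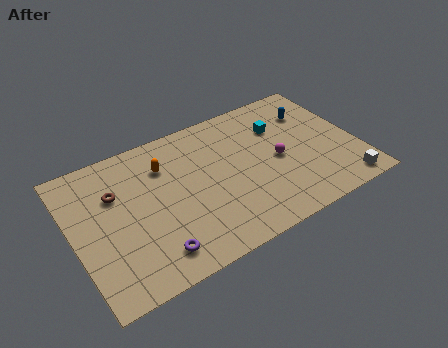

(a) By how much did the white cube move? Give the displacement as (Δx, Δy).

(0.7, -0.1)

The white cube was at about (14.4, 1.2) and moved to about (15.1, 1.1).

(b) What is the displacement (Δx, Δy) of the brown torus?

(-2.4, 0.8)

The brown torus started near (5.0, 5.8) and ended near (2.6, 6.6).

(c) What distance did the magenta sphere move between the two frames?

1.3

The magenta sphere moved from about (10.5, 4.4) to (11.8, 4.6), a distance of √(1.3² + 0.2²) ≈ 1.3.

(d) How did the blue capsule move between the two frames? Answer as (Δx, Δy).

(-1.1, 0.9)

The blue capsule started near (15.4, 6.3) and ended near (14.3, 7.2).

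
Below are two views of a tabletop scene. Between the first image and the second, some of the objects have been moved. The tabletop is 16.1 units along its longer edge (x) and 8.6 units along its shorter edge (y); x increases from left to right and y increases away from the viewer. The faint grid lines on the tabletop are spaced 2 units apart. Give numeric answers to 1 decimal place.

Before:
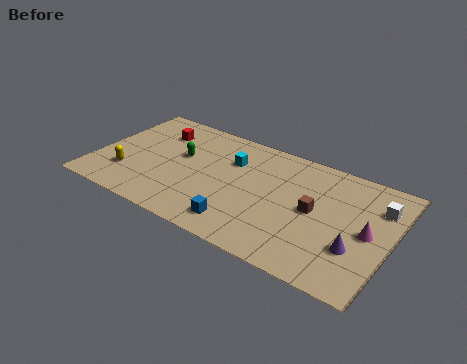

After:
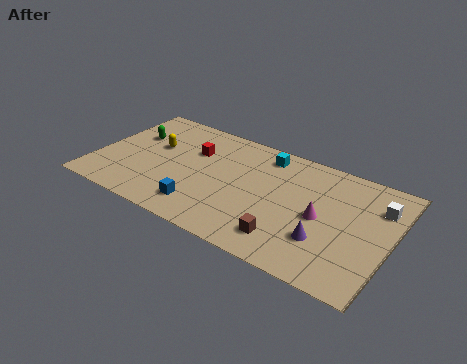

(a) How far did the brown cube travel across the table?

2.9

The brown cube was near (12.0, 4.4) before and (10.9, 1.7) after, so it travelled √(1.1² + 2.7²) ≈ 2.9 units.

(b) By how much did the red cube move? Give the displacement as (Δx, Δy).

(2.2, -0.7)

The red cube started near (2.9, 6.5) and ended near (5.1, 5.8).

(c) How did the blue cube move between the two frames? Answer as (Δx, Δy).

(-2.2, 0.2)

The blue cube was at about (8.4, 1.5) and moved to about (6.2, 1.7).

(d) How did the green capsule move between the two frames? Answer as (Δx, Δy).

(-2.8, 0.5)

From the two frames, the green capsule sits at roughly (4.5, 5.1) before and (1.7, 5.6) after.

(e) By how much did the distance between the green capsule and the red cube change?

+1.3

The distance was about 2.1 in the first image and 3.4 in the second, so they moved 1.3 units further apart.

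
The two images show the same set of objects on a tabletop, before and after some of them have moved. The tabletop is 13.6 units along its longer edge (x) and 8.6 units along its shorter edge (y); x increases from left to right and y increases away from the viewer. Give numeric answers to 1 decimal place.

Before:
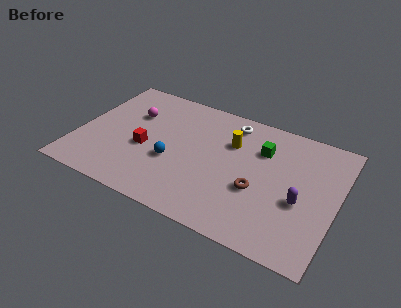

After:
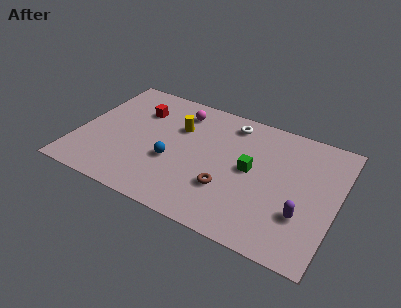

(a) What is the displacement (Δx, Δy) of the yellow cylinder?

(-2.8, -0.1)

From the two frames, the yellow cylinder sits at roughly (7.9, 5.9) before and (5.1, 5.8) after.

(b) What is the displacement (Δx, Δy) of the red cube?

(-0.7, 2.6)

The red cube started near (3.6, 3.6) and ended near (2.9, 6.2).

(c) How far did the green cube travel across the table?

1.6

From (9.5, 6.1) to (9.1, 4.5), the green cube covered √(0.4² + 1.6²) ≈ 1.6 units.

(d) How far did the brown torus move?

1.6

From (9.6, 3.3) to (8.1, 2.7), the brown torus covered √(1.5² + 0.6²) ≈ 1.6 units.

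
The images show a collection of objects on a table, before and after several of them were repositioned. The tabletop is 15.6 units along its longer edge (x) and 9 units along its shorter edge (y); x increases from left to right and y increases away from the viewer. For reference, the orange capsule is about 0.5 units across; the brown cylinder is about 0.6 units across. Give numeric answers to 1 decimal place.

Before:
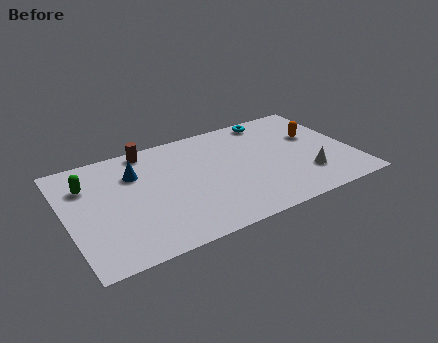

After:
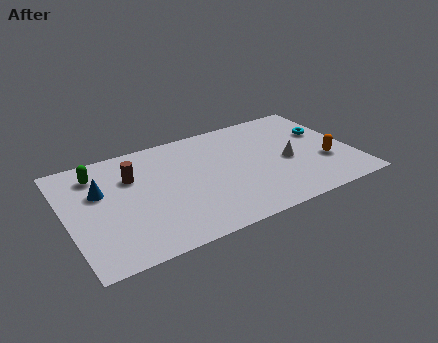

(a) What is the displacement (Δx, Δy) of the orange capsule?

(0.2, -2.5)

From the two frames, the orange capsule sits at roughly (13.8, 5.6) before and (14.0, 3.1) after.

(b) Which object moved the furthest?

the cyan torus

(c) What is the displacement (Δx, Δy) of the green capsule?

(0.6, 0.7)

From the two frames, the green capsule sits at roughly (1.3, 6.5) before and (1.9, 7.2) after.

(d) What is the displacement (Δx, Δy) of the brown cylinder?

(-1.1, -1.9)

The brown cylinder was at about (4.8, 8.1) and moved to about (3.7, 6.2).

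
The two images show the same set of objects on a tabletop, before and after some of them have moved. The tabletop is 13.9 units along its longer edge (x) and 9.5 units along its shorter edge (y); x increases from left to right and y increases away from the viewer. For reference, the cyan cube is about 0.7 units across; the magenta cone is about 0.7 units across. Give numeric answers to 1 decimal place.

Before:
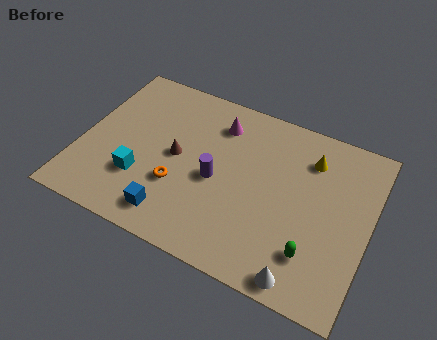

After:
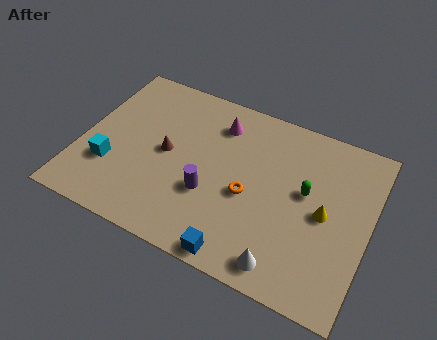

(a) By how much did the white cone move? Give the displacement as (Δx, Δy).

(-0.9, 0.3)

From the two frames, the white cone sits at roughly (11.2, 0.9) before and (10.3, 1.2) after.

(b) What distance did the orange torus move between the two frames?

3.4

The orange torus moved from about (4.9, 3.2) to (8.2, 4.1), a distance of √(3.3² + 0.9²) ≈ 3.4.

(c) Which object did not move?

the magenta cone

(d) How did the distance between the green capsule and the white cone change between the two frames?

+2.8

They were about 1.4 units apart before and 4.2 after — 2.8 units further apart.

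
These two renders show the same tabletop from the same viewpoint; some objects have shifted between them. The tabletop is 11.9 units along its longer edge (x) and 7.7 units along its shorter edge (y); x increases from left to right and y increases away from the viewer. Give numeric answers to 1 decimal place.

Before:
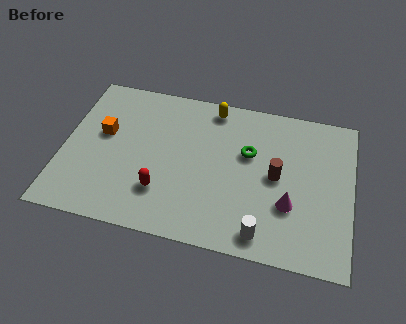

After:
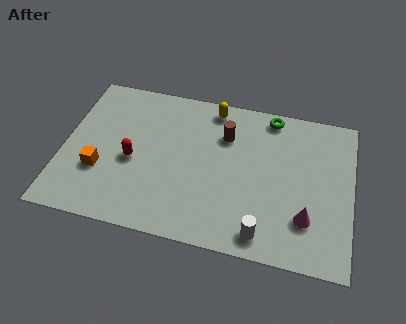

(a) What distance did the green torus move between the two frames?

2.2

The green torus moved from about (7.6, 4.8) to (8.4, 6.9), a distance of √(0.8² + 2.1²) ≈ 2.2.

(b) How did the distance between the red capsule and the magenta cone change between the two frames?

+2.1

Before: roughly 5.2 units apart; after: 7.3. That's 2.1 units further apart.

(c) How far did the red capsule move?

1.8

The red capsule was near (4.2, 2.1) before and (2.9, 3.4) after, so it travelled √(1.3² + 1.3²) ≈ 1.8 units.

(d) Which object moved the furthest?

the brown cylinder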